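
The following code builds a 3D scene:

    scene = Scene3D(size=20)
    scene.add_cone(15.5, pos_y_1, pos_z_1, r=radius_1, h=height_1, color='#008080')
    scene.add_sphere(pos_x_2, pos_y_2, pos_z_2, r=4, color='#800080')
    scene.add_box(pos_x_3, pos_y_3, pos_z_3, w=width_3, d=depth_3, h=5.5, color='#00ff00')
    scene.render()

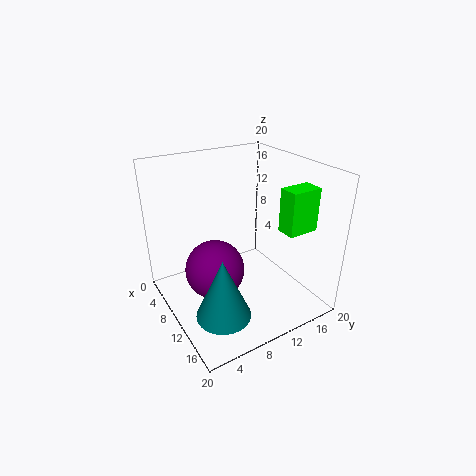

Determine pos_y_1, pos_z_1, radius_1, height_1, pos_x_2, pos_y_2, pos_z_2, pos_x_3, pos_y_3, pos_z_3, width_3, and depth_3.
pos_y_1 = 4.5
pos_z_1 = 3
radius_1 = 3.5
height_1 = 8
pos_x_2 = 10.5
pos_y_2 = 6
pos_z_2 = 6.5
pos_x_3 = 15.5
pos_y_3 = 12.5
pos_z_3 = 13
width_3 = 2.5
depth_3 = 4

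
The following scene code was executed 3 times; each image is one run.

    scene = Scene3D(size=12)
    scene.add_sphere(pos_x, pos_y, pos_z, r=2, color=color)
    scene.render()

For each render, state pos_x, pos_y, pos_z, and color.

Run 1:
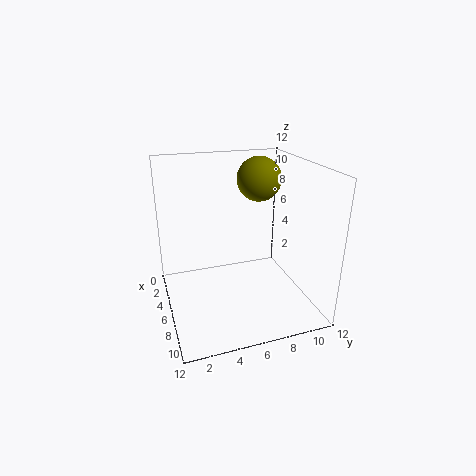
pos_x = 3, pos_y = 9, pos_z = 10, color = 'olive'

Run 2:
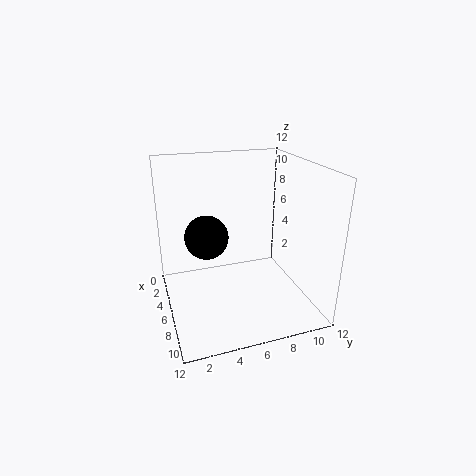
pos_x = 3, pos_y = 4, pos_z = 5, color = 'black'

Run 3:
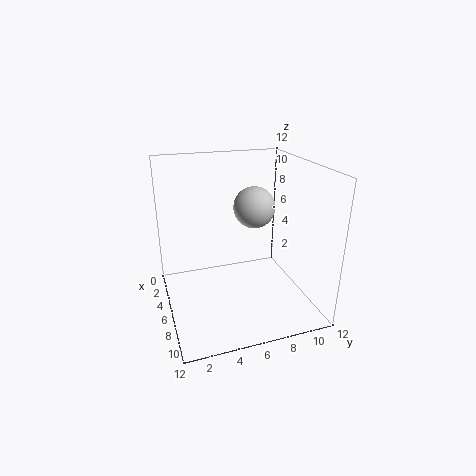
pos_x = 2, pos_y = 9, pos_z = 7, color = 'lightgray'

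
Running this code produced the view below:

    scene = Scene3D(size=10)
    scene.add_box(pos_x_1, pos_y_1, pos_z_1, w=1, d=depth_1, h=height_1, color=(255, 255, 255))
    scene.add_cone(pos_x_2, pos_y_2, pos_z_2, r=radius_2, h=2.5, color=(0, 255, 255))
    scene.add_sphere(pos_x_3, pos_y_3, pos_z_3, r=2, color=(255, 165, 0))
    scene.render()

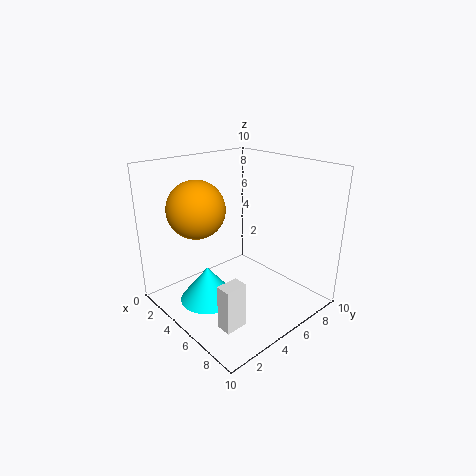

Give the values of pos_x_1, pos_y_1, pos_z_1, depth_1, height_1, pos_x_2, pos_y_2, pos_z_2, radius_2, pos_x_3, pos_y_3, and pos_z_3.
pos_x_1 = 7; pos_y_1 = 1.5; pos_z_1 = 0.5; depth_1 = 1.5; height_1 = 3; pos_x_2 = 4; pos_y_2 = 3; pos_z_2 = 0.5; radius_2 = 2; pos_x_3 = 3; pos_y_3 = 3; pos_z_3 = 7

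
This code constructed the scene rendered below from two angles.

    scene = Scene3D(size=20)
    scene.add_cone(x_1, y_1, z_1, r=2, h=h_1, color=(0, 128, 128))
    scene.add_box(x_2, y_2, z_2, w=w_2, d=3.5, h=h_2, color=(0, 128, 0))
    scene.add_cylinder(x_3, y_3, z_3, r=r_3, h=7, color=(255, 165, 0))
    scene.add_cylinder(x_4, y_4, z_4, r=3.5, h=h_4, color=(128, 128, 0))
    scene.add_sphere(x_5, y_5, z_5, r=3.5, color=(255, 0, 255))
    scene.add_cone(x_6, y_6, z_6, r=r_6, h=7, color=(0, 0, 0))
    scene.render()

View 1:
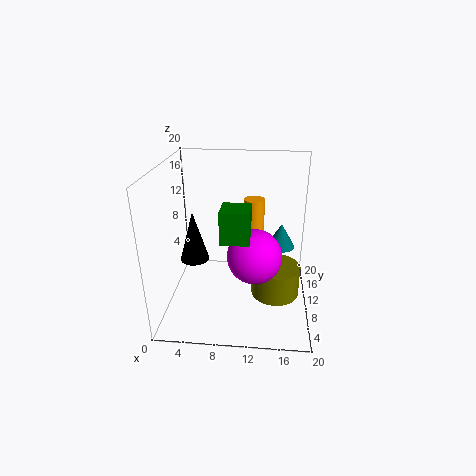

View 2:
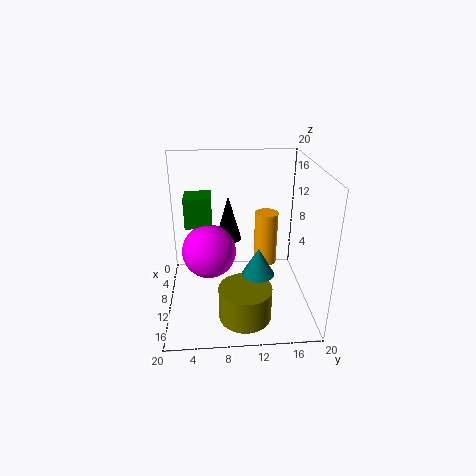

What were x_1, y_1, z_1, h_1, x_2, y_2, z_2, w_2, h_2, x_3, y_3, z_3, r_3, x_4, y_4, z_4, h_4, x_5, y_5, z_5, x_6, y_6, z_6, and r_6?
x_1 = 16; y_1 = 12; z_1 = 8; h_1 = 3.5; x_2 = 8.5; y_2 = 3; z_2 = 12.5; w_2 = 3.5; h_2 = 4; x_3 = 12; y_3 = 13.5; z_3 = 7.5; r_3 = 1.5; x_4 = 15.5; y_4 = 10.5; z_4 = 1; h_4 = 4.5; x_5 = 12.5; y_5 = 6; z_5 = 9.5; x_6 = 4; y_6 = 9; z_6 = 7; r_6 = 2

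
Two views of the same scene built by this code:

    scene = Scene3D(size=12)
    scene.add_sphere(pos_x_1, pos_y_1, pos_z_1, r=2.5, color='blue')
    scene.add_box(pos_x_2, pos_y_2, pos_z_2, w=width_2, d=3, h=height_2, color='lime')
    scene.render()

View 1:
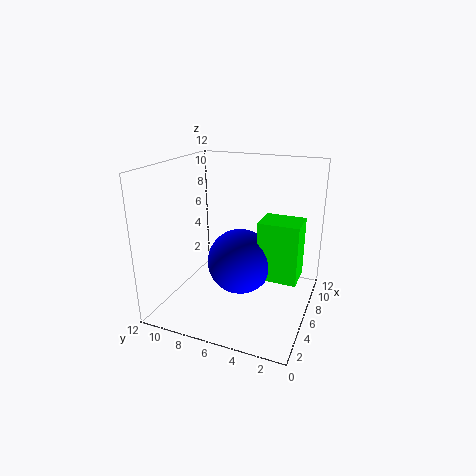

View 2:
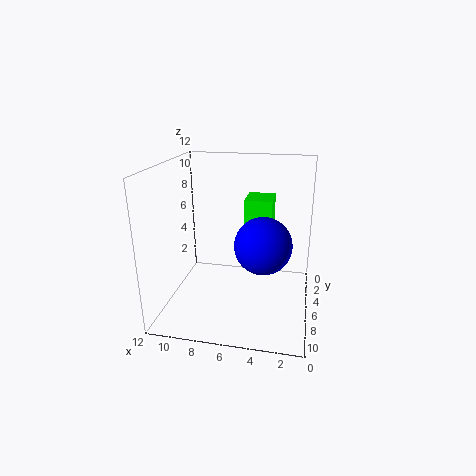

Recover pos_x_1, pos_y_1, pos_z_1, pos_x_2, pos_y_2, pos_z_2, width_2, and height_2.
pos_x_1 = 4, pos_y_1 = 5, pos_z_1 = 5, pos_x_2 = 3.5, pos_y_2 = 0.5, pos_z_2 = 4, width_2 = 2.5, height_2 = 4.5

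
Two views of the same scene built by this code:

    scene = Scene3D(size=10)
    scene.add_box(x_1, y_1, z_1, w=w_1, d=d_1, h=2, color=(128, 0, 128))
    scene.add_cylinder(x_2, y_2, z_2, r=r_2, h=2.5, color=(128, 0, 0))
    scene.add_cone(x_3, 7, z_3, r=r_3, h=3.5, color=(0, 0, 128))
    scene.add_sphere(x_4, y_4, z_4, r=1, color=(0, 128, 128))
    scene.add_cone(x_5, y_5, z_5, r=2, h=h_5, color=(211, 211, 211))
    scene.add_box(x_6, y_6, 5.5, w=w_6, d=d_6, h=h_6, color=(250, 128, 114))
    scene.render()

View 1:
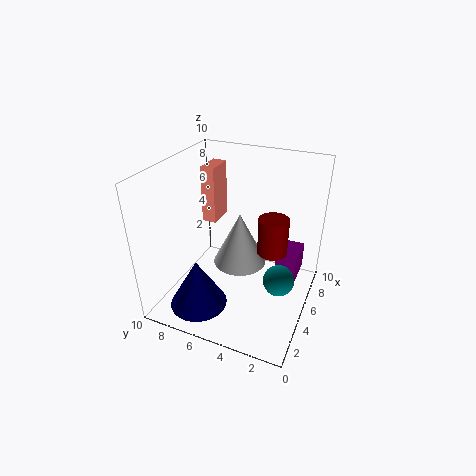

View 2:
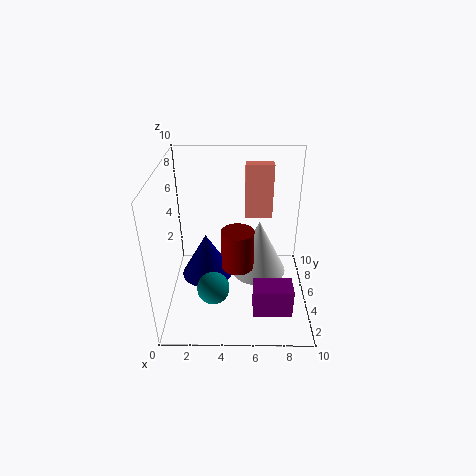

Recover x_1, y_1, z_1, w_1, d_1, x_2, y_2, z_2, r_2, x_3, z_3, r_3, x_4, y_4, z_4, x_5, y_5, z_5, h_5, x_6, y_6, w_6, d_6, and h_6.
x_1 = 6
y_1 = 1
z_1 = 1.5
w_1 = 2.5
d_1 = 1.5
x_2 = 5
y_2 = 2.5
z_2 = 4.5
r_2 = 1
x_3 = 2.5
z_3 = 0.5
r_3 = 2
x_4 = 3.5
y_4 = 1.5
z_4 = 3.5
x_5 = 6.5
y_5 = 5.5
z_5 = 2
h_5 = 4
x_6 = 5.5
y_6 = 7
w_6 = 2
d_6 = 1
h_6 = 4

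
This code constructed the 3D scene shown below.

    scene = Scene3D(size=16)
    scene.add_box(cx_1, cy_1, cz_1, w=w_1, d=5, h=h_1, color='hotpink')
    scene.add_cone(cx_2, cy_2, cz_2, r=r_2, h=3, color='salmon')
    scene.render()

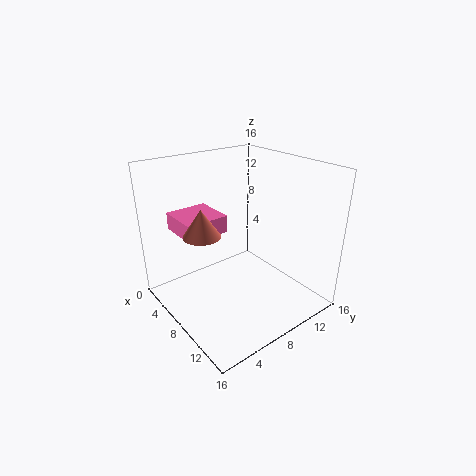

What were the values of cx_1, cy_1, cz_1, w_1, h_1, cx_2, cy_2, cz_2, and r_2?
cx_1 = 1
cy_1 = 3
cz_1 = 8
w_1 = 5
h_1 = 2
cx_2 = 7
cy_2 = 4
cz_2 = 9
r_2 = 2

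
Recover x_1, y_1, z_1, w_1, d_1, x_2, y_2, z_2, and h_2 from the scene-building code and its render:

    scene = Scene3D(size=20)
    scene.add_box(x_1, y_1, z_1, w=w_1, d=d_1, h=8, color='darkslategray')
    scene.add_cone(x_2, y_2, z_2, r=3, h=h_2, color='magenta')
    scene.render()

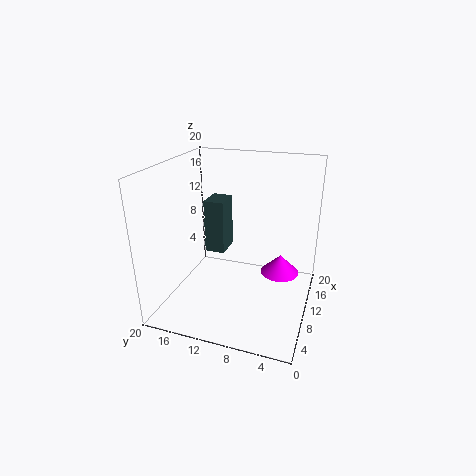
x_1 = 12
y_1 = 13
z_1 = 6
w_1 = 4
d_1 = 3
x_2 = 16
y_2 = 5
z_2 = 2
h_2 = 3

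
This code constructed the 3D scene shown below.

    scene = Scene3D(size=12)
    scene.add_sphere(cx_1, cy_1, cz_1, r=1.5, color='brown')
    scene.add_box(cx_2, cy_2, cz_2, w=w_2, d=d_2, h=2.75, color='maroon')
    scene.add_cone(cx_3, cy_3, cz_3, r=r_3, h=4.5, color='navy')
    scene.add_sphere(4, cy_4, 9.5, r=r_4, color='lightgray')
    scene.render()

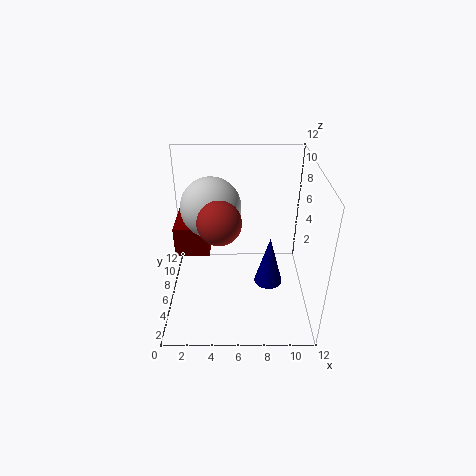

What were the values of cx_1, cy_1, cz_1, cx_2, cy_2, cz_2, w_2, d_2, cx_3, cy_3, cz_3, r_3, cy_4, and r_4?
cx_1 = 4.75, cy_1 = 2, cz_1 = 9.75, cx_2 = 0.5, cy_2 = 6.5, cz_2 = 3.75, w_2 = 3, d_2 = 4, cx_3 = 8.75, cy_3 = 6.25, cz_3 = 1.25, r_3 = 1.25, cy_4 = 4.75, r_4 = 2.25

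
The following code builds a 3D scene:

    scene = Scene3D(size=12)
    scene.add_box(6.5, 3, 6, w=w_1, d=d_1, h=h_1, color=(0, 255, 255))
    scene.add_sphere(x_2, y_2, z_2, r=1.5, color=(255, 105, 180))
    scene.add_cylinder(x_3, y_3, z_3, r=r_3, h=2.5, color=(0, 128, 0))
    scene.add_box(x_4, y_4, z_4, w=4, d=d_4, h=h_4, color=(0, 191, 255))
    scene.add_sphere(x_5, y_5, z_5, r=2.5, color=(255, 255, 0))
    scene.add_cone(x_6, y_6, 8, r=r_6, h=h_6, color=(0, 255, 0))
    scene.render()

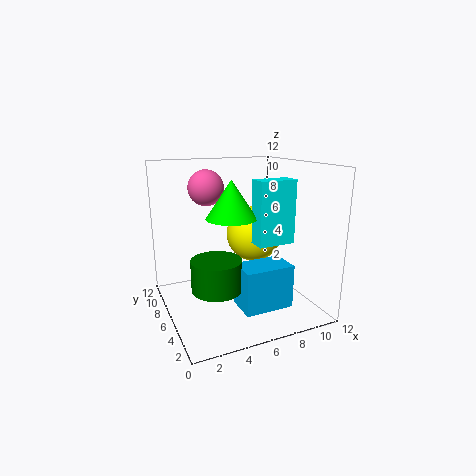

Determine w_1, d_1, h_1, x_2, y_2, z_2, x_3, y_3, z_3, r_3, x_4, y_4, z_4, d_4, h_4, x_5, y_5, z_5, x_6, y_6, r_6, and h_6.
w_1 = 3, d_1 = 1.5, h_1 = 5, x_2 = 4, y_2 = 8, z_2 = 10, x_3 = 3.5, y_3 = 4.5, z_3 = 2.5, r_3 = 2, x_4 = 5, y_4 = 2, z_4 = 1, d_4 = 2.5, h_4 = 3.5, x_5 = 8.5, y_5 = 8, z_5 = 5.5, x_6 = 5, y_6 = 5, r_6 = 2, h_6 = 3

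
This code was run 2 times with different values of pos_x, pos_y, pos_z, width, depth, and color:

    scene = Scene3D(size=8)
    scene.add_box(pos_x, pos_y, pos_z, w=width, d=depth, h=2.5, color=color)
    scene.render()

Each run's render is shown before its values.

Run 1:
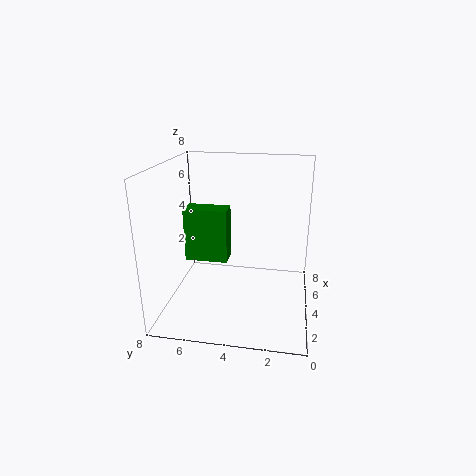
pos_x = 1; pos_y = 4; pos_z = 4; width = 1; depth = 2; color = 'green'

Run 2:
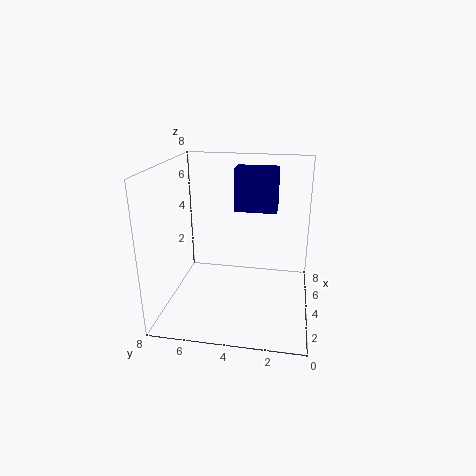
pos_x = 5.5; pos_y = 2; pos_z = 5; width = 1.5; depth = 2.5; color = 'navy'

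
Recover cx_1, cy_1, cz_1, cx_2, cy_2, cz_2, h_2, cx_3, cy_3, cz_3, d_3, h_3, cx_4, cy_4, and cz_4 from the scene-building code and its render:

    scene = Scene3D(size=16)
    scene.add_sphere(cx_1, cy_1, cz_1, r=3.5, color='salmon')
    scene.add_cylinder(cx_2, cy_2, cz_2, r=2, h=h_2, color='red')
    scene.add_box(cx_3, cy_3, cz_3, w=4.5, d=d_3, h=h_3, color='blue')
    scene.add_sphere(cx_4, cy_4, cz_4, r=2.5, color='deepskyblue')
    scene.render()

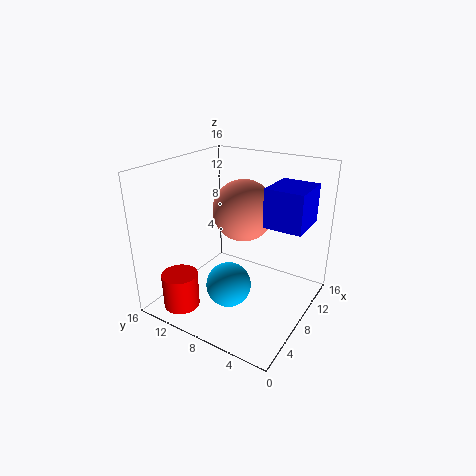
cx_1 = 10; cy_1 = 8.5; cz_1 = 10.5; cx_2 = 3; cy_2 = 12.5; cz_2 = 0.5; h_2 = 4; cx_3 = 7; cy_3 = 0.5; cz_3 = 10.5; d_3 = 4; h_3 = 4; cx_4 = 6; cy_4 = 8; cz_4 = 3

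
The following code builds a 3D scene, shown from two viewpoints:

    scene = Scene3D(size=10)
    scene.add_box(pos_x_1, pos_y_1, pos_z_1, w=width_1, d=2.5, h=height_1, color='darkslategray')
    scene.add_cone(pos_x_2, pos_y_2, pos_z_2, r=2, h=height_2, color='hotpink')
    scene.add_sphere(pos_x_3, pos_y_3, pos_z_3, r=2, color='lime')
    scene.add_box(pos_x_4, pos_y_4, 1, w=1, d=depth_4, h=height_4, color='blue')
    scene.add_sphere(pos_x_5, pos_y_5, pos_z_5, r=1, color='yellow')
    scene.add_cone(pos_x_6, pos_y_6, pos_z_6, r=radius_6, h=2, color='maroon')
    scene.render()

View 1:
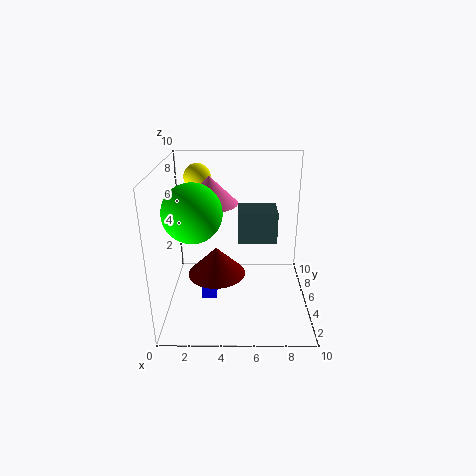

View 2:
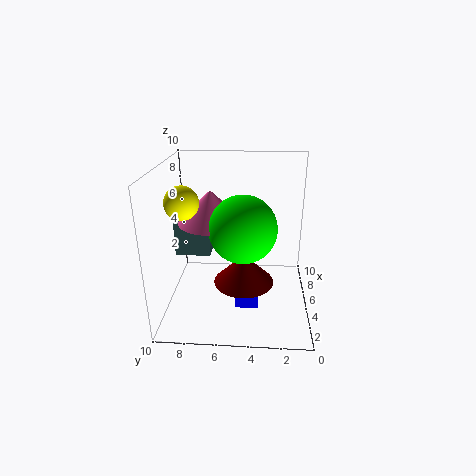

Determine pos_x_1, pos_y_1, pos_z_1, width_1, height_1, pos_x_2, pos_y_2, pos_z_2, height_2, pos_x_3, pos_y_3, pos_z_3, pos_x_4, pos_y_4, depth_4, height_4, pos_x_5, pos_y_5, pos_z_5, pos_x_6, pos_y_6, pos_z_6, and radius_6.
pos_x_1 = 5
pos_y_1 = 7
pos_z_1 = 3.5
width_1 = 3
height_1 = 2.5
pos_x_2 = 3
pos_y_2 = 6.5
pos_z_2 = 7
height_2 = 2
pos_x_3 = 2
pos_y_3 = 4.5
pos_z_3 = 7
pos_x_4 = 2.5
pos_y_4 = 3.5
depth_4 = 1.5
height_4 = 1
pos_x_5 = 2
pos_y_5 = 8
pos_z_5 = 8.5
pos_x_6 = 3.5
pos_y_6 = 4.5
pos_z_6 = 2.5
radius_6 = 2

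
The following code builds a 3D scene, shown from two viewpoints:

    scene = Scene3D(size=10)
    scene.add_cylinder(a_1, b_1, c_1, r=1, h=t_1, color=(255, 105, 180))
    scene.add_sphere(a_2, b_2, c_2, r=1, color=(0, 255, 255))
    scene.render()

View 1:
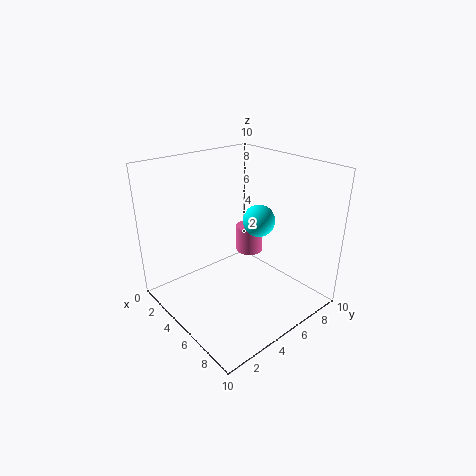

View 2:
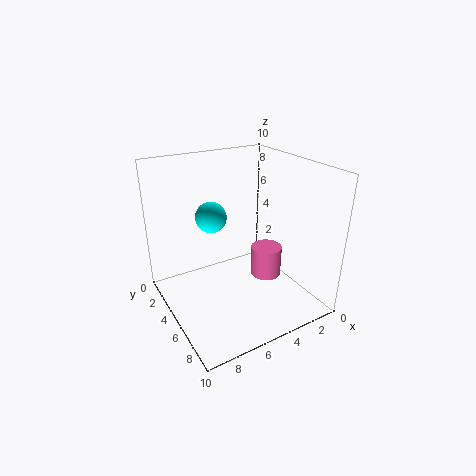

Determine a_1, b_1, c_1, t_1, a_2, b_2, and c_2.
a_1 = 4; b_1 = 7; c_1 = 3; t_1 = 2; a_2 = 7; b_2 = 5; c_2 = 7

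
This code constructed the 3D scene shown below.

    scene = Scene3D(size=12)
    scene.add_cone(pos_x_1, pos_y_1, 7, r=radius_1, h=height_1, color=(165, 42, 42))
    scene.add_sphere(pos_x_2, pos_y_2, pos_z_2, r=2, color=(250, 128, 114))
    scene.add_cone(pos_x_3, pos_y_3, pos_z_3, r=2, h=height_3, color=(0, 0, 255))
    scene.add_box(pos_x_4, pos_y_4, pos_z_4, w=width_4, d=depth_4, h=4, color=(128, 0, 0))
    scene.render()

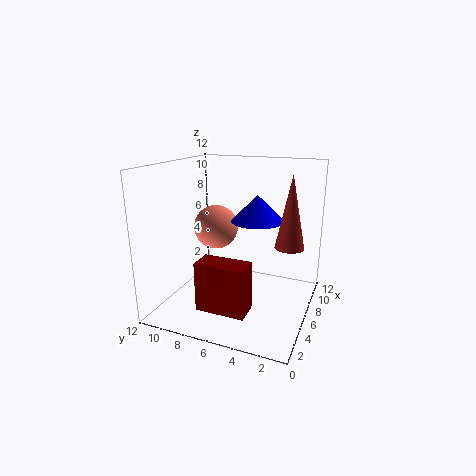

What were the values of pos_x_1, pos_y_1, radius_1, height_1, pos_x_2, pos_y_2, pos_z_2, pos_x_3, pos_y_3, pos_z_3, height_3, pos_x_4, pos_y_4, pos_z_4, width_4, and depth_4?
pos_x_1 = 3, pos_y_1 = 1, radius_1 = 1, height_1 = 5, pos_x_2 = 8, pos_y_2 = 9, pos_z_2 = 6, pos_x_3 = 5, pos_y_3 = 4, pos_z_3 = 8, height_3 = 2, pos_x_4 = 2, pos_y_4 = 4, pos_z_4 = 1, width_4 = 2, depth_4 = 4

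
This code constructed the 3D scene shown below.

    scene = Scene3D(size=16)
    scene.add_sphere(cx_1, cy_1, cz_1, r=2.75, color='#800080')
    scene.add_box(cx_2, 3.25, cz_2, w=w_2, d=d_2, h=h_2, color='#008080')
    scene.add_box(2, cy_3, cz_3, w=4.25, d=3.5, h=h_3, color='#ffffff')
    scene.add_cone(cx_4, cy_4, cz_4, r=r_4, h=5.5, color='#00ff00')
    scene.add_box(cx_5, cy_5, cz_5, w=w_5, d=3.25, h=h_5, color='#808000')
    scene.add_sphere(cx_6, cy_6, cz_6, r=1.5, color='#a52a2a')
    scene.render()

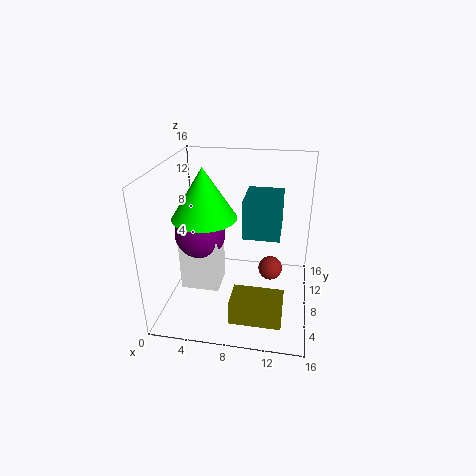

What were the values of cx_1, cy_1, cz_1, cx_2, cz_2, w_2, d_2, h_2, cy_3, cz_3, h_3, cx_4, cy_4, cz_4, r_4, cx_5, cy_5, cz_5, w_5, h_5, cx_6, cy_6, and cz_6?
cx_1 = 4, cy_1 = 7, cz_1 = 8.75, cx_2 = 9.25, cz_2 = 10.5, w_2 = 3.5, d_2 = 4.25, h_2 = 3.75, cy_3 = 5.25, cz_3 = 2.5, h_3 = 6, cx_4 = 4.5, cy_4 = 7.25, cz_4 = 10.5, r_4 = 3.5, cx_5 = 8.25, cy_5 = 1.25, cz_5 = 1.75, w_5 = 5.25, h_5 = 2.5, cx_6 = 11.5, cy_6 = 11.75, cz_6 = 2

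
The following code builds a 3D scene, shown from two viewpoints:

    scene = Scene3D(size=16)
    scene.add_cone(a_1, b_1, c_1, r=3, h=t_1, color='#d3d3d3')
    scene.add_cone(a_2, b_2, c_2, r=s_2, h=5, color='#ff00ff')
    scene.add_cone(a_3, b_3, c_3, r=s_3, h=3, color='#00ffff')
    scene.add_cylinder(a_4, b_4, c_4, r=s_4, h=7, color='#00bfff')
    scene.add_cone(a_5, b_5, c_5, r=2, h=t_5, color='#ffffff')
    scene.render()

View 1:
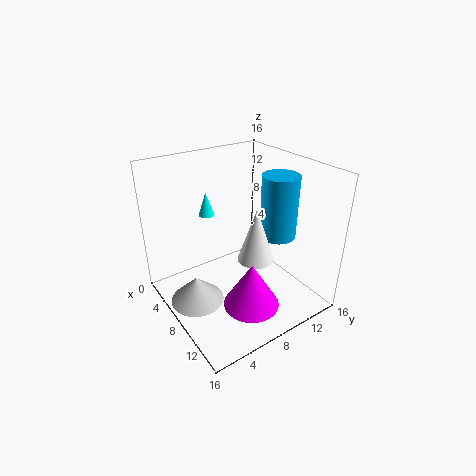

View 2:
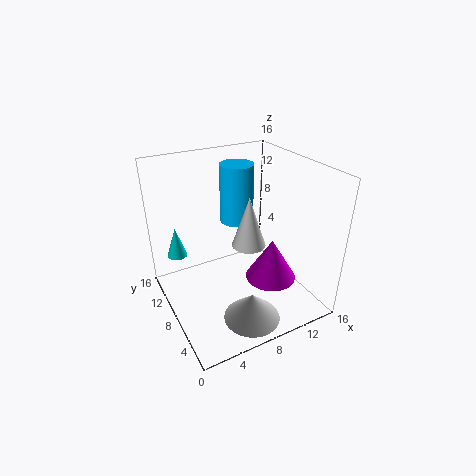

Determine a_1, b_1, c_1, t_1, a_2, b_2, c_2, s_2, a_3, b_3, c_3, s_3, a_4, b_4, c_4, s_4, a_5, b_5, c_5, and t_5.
a_1 = 7, b_1 = 3, c_1 = 1, t_1 = 3, a_2 = 12, b_2 = 7, c_2 = 2, s_2 = 3, a_3 = 1, b_3 = 8, c_3 = 8, s_3 = 1, a_4 = 10, b_4 = 12, c_4 = 8, s_4 = 2, a_5 = 10, b_5 = 9, c_5 = 6, t_5 = 6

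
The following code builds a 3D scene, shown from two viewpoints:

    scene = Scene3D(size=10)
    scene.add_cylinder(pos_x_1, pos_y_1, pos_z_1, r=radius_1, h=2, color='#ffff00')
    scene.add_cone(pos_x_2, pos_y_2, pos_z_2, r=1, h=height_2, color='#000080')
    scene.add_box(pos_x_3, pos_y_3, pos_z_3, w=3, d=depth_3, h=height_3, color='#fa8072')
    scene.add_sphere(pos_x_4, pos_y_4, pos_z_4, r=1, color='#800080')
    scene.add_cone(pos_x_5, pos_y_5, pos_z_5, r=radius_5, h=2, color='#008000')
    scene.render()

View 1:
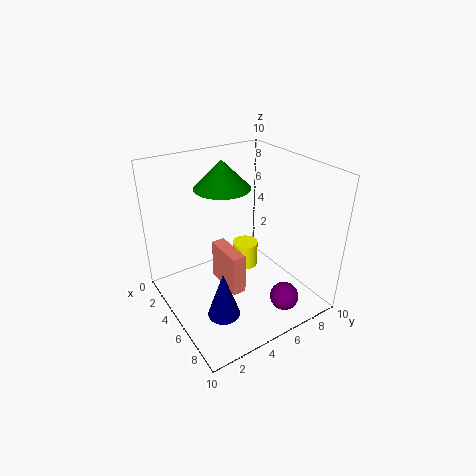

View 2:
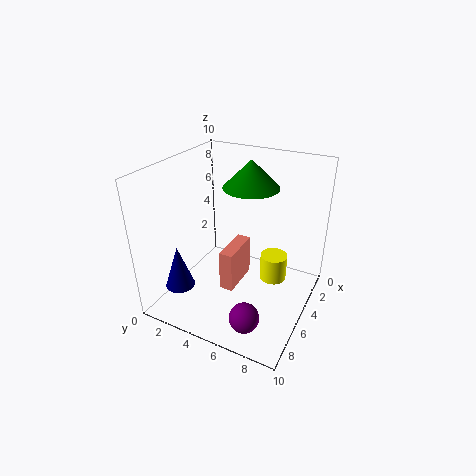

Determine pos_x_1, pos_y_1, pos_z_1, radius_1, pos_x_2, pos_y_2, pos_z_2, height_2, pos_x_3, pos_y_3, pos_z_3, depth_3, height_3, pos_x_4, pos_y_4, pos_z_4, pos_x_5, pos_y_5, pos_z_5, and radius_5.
pos_x_1 = 3, pos_y_1 = 7, pos_z_1 = 1, radius_1 = 1, pos_x_2 = 8, pos_y_2 = 2, pos_z_2 = 2, height_2 = 3, pos_x_3 = 3, pos_y_3 = 4, pos_z_3 = 1, depth_3 = 1, height_3 = 3, pos_x_4 = 8, pos_y_4 = 7, pos_z_4 = 1, pos_x_5 = 3, pos_y_5 = 5, pos_z_5 = 8, radius_5 = 2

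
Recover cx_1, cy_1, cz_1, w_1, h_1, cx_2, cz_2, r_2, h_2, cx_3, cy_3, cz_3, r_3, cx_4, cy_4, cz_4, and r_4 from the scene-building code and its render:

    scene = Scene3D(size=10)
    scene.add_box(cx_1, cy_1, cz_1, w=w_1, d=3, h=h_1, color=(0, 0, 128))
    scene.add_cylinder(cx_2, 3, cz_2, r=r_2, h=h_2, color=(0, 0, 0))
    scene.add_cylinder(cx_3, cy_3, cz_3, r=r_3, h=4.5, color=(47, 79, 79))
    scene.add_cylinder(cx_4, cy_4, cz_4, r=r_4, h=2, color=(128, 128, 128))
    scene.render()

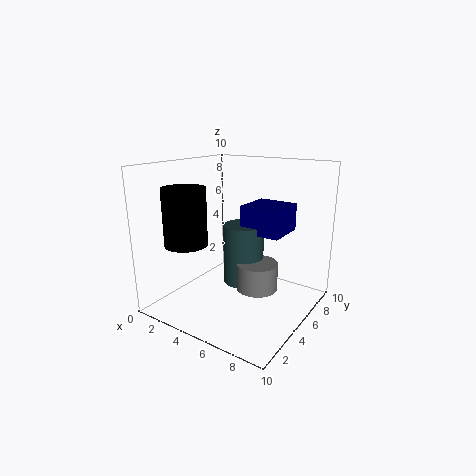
cx_1 = 4.5
cy_1 = 6
cz_1 = 5
w_1 = 3
h_1 = 2
cx_2 = 2
cz_2 = 4.5
r_2 = 1.5
h_2 = 4
cx_3 = 4.5
cy_3 = 6.5
cz_3 = 1
r_3 = 1.5
cx_4 = 6
cy_4 = 6
cz_4 = 1
r_4 = 1.5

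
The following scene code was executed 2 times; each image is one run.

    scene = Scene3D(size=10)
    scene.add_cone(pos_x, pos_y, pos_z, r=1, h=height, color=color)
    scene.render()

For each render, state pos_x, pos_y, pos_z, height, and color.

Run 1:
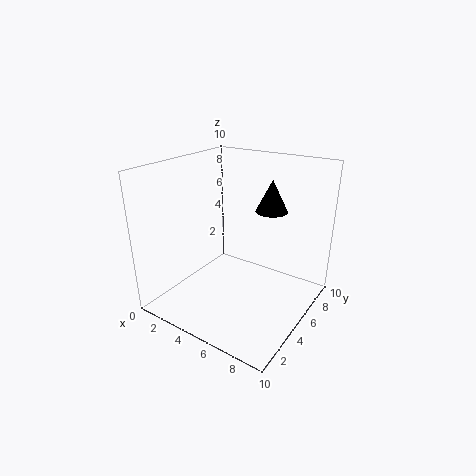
pos_x = 7.5
pos_y = 5
pos_z = 7.5
height = 2
color = 'black'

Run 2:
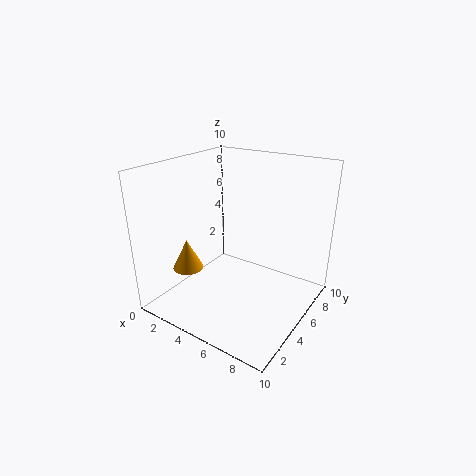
pos_x = 3
pos_y = 2
pos_z = 3.5
height = 2
color = 'orange'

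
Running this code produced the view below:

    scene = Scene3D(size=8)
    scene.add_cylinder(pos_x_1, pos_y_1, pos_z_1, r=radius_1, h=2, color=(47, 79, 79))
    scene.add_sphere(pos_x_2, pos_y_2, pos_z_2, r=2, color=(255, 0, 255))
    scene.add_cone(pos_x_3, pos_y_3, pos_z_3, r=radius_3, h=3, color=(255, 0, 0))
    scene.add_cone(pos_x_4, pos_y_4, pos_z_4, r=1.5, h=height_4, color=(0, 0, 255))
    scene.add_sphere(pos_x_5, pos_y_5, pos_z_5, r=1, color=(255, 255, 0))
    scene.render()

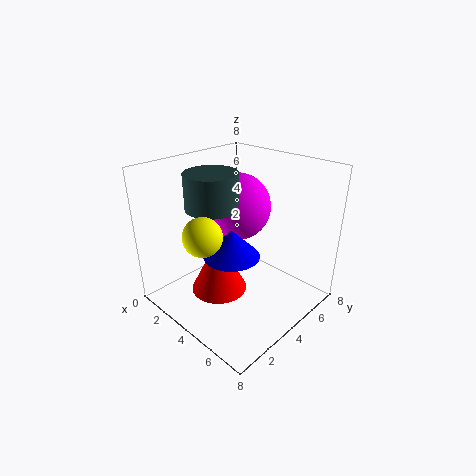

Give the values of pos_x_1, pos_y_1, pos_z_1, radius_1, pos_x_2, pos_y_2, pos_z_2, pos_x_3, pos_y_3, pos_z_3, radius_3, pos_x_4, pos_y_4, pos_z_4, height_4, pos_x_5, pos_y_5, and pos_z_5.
pos_x_1 = 2.5
pos_y_1 = 3.5
pos_z_1 = 5.5
radius_1 = 1.5
pos_x_2 = 2.5
pos_y_2 = 5.5
pos_z_2 = 5
pos_x_3 = 4
pos_y_3 = 2.5
pos_z_3 = 1.5
radius_3 = 1.5
pos_x_4 = 4.5
pos_y_4 = 3
pos_z_4 = 3.5
height_4 = 1.5
pos_x_5 = 4
pos_y_5 = 1.5
pos_z_5 = 5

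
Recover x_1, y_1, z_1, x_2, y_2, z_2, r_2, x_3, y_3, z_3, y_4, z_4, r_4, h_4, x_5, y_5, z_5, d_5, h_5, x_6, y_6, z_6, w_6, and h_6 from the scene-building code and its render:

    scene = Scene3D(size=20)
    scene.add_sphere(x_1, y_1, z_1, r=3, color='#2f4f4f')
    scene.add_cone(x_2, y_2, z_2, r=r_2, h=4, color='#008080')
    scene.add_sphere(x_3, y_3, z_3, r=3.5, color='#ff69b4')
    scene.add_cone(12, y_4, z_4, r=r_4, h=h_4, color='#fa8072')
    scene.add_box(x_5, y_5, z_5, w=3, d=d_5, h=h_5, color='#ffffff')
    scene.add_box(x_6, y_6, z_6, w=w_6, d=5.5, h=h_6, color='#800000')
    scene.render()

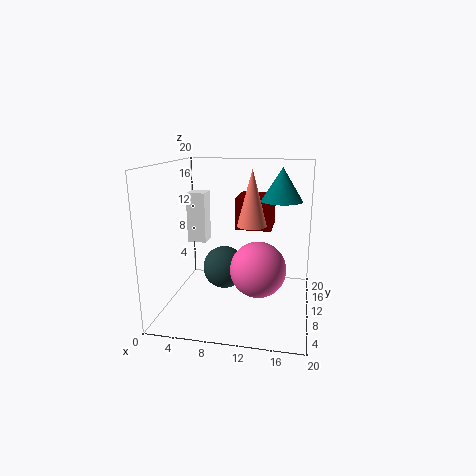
x_1 = 8
y_1 = 10
z_1 = 5.5
x_2 = 16
y_2 = 7
z_2 = 16
r_2 = 2.5
x_3 = 13.5
y_3 = 5.5
z_3 = 7.5
y_4 = 9.5
z_4 = 12
r_4 = 2
h_4 = 7.5
x_5 = 0.5
y_5 = 15.5
z_5 = 7
d_5 = 3
h_5 = 8
x_6 = 9.5
y_6 = 10.5
z_6 = 11
w_6 = 5
h_6 = 4.5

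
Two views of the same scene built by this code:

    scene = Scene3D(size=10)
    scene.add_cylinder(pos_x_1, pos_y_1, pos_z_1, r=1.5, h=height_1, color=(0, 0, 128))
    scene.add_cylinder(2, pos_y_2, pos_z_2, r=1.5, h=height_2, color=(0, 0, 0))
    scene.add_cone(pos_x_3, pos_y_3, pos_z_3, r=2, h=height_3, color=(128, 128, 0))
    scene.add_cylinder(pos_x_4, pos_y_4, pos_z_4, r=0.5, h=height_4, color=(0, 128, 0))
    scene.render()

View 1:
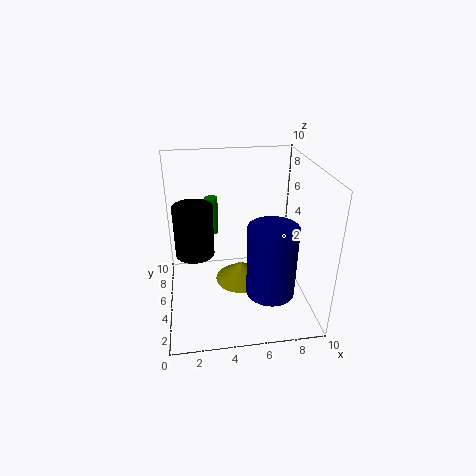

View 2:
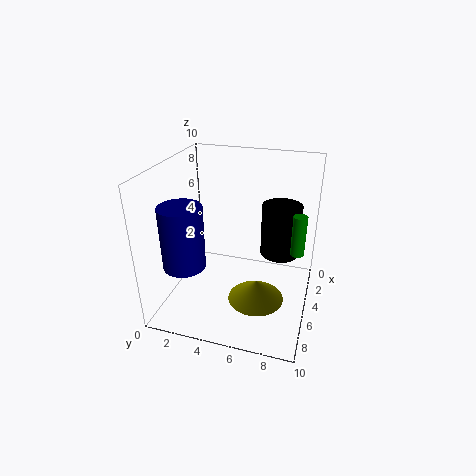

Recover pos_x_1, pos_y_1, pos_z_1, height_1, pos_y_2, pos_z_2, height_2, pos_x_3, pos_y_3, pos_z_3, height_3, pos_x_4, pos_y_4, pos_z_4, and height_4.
pos_x_1 = 6.5; pos_y_1 = 1.5; pos_z_1 = 3; height_1 = 4.5; pos_y_2 = 7.5; pos_z_2 = 2.5; height_2 = 4; pos_x_3 = 5.5; pos_y_3 = 6.5; pos_z_3 = 0.5; height_3 = 1.5; pos_x_4 = 3.5; pos_y_4 = 9; pos_z_4 = 3.5; height_4 = 3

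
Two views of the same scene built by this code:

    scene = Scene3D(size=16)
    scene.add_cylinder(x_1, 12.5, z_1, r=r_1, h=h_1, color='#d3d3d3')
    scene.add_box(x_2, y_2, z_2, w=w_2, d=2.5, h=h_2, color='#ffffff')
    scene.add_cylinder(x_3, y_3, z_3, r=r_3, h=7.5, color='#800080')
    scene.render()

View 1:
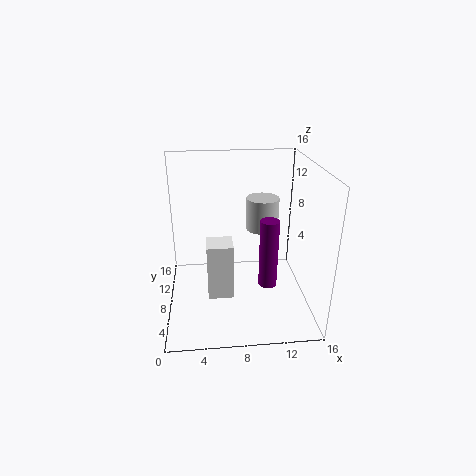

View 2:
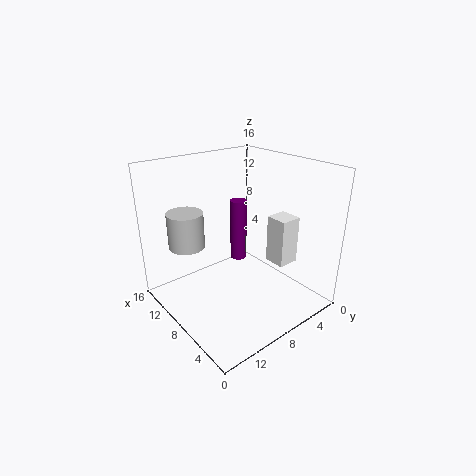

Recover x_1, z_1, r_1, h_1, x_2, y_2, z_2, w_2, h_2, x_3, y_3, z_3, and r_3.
x_1 = 11.5, z_1 = 7, r_1 = 2, h_1 = 4, x_2 = 4.5, y_2 = 2, z_2 = 4.5, w_2 = 2.5, h_2 = 5.5, x_3 = 11, y_3 = 5.5, z_3 = 3.5, r_3 = 1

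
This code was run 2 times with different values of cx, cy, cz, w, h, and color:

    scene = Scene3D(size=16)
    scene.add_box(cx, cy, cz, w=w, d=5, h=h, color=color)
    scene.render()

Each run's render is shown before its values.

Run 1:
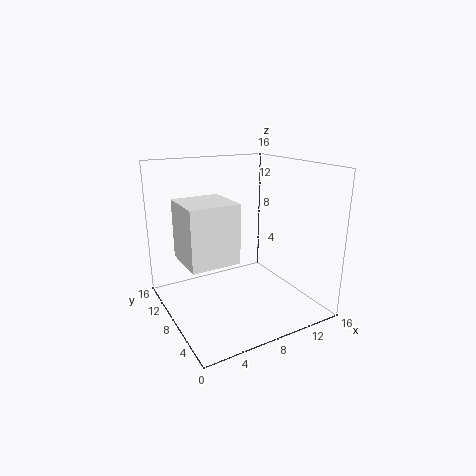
cx = 1; cy = 4; cz = 7; w = 5; h = 6; color = 'white'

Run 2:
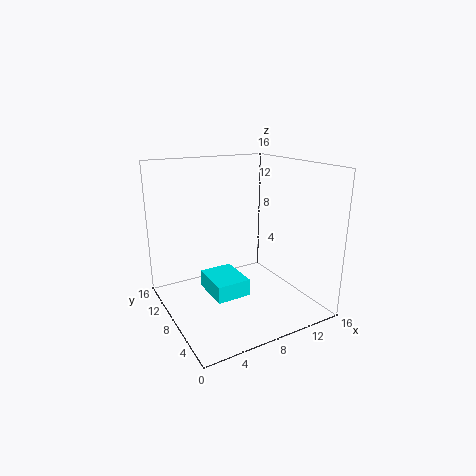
cx = 5; cy = 7; cz = 1; w = 4; h = 2; color = 'cyan'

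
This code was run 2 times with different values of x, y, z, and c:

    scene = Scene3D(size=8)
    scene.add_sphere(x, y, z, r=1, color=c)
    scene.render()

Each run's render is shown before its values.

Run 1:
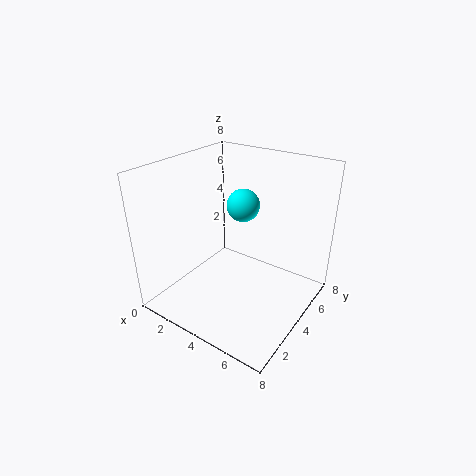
x = 3
y = 6
z = 5
c = 'cyan'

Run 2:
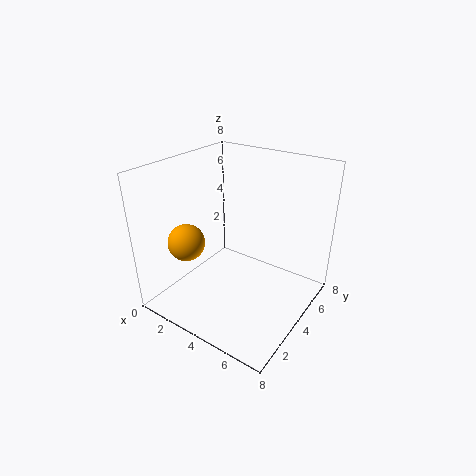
x = 2
y = 2
z = 4
c = 'orange'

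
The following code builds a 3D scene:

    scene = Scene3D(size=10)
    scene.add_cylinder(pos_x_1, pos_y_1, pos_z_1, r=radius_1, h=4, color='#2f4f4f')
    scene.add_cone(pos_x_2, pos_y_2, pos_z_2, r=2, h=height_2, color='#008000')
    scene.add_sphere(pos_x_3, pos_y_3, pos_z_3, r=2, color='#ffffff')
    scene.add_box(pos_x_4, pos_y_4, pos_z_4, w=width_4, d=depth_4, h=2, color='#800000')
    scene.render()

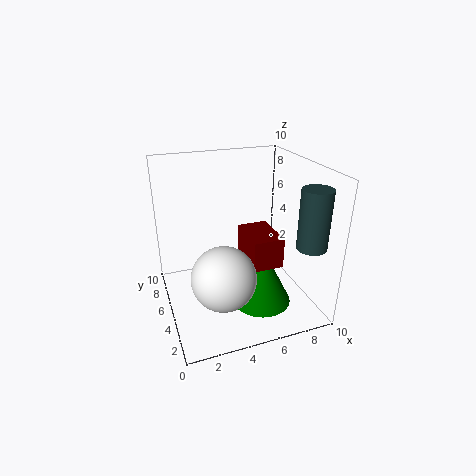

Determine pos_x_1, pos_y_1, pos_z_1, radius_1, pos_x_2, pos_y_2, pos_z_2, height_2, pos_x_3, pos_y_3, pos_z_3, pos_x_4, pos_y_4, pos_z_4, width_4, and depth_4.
pos_x_1 = 9
pos_y_1 = 2
pos_z_1 = 5
radius_1 = 1
pos_x_2 = 6
pos_y_2 = 3
pos_z_2 = 1
height_2 = 4
pos_x_3 = 3
pos_y_3 = 2
pos_z_3 = 4
pos_x_4 = 5
pos_y_4 = 2
pos_z_4 = 4
width_4 = 2
depth_4 = 3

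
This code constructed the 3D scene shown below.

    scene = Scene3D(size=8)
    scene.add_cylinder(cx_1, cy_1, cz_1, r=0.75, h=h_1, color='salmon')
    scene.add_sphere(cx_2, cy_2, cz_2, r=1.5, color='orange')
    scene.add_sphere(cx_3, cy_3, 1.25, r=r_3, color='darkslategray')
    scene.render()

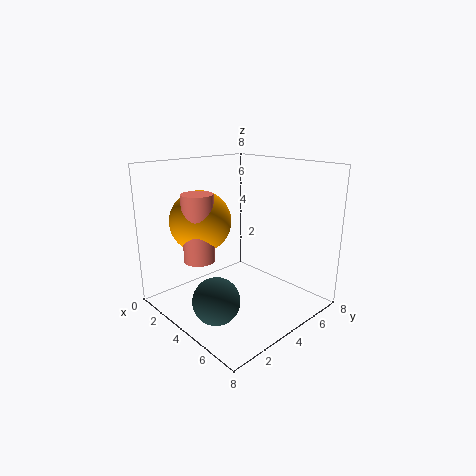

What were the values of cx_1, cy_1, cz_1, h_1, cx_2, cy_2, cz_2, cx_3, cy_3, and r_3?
cx_1 = 4.5, cy_1 = 1, cz_1 = 3.75, h_1 = 3.25, cx_2 = 4, cy_2 = 1.5, cz_2 = 5.5, cx_3 = 4.75, cy_3 = 1.75, r_3 = 1.25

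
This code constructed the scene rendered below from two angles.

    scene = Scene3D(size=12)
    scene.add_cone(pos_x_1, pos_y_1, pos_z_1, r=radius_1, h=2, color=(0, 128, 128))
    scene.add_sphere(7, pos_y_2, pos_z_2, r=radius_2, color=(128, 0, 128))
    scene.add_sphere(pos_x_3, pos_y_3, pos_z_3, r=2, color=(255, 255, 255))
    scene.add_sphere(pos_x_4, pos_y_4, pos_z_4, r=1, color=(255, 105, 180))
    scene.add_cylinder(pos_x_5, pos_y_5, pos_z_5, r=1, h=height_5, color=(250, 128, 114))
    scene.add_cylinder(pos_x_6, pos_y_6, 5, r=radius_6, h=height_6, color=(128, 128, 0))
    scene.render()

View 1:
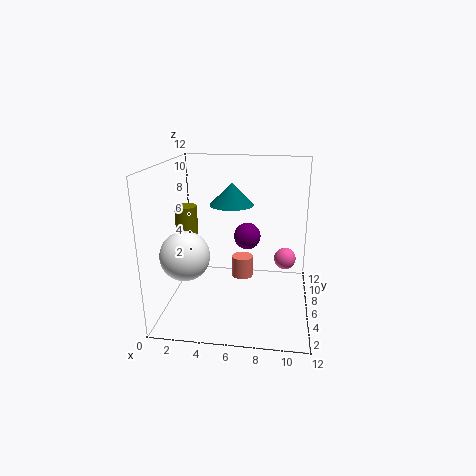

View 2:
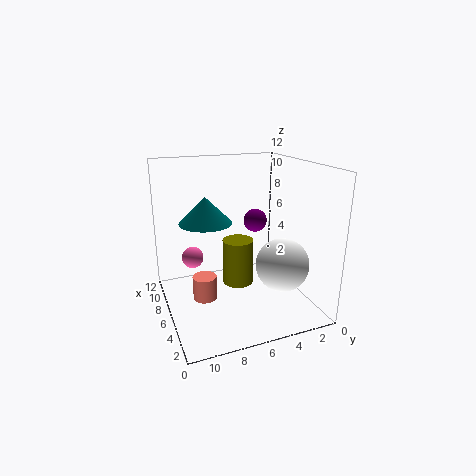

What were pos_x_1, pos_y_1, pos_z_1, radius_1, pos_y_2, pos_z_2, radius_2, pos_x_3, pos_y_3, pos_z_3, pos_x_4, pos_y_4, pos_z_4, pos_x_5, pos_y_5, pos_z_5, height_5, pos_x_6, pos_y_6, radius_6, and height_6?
pos_x_1 = 5, pos_y_1 = 9, pos_z_1 = 8, radius_1 = 2, pos_y_2 = 4, pos_z_2 = 7, radius_2 = 1, pos_x_3 = 2, pos_y_3 = 4, pos_z_3 = 5, pos_x_4 = 10, pos_y_4 = 9, pos_z_4 = 3, pos_x_5 = 6, pos_y_5 = 9, pos_z_5 = 1, height_5 = 2, pos_x_6 = 1, pos_y_6 = 8, radius_6 = 1, height_6 = 3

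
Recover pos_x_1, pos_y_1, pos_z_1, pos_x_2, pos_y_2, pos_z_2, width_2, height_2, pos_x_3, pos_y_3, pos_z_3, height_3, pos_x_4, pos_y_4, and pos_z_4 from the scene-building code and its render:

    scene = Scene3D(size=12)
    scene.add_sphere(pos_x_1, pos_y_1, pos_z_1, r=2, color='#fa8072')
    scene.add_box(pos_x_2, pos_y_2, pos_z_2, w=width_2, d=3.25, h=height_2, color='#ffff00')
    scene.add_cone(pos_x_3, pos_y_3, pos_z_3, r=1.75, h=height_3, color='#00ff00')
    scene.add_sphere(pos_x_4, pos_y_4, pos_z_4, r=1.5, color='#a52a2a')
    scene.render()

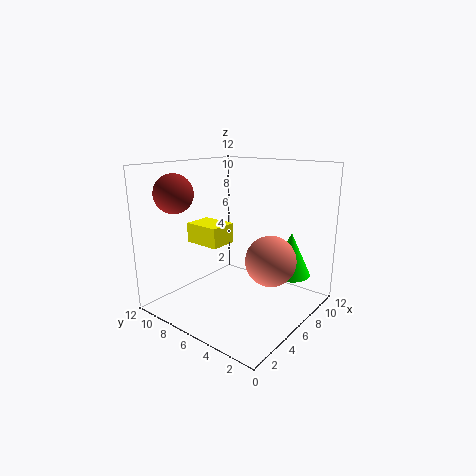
pos_x_1 = 6; pos_y_1 = 2.75; pos_z_1 = 4.75; pos_x_2 = 4.75; pos_y_2 = 7.5; pos_z_2 = 5; width_2 = 2.5; height_2 = 1.75; pos_x_3 = 9.25; pos_y_3 = 2.75; pos_z_3 = 2.5; height_3 = 3.75; pos_x_4 = 1.75; pos_y_4 = 8.75; pos_z_4 = 10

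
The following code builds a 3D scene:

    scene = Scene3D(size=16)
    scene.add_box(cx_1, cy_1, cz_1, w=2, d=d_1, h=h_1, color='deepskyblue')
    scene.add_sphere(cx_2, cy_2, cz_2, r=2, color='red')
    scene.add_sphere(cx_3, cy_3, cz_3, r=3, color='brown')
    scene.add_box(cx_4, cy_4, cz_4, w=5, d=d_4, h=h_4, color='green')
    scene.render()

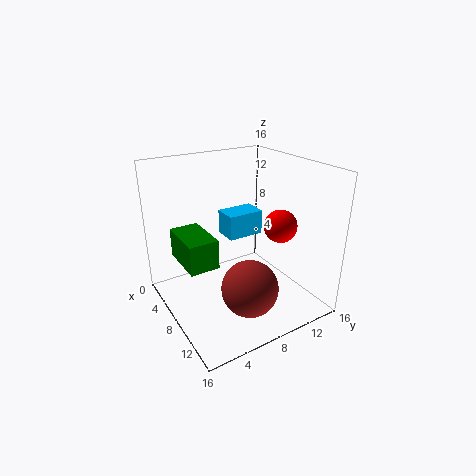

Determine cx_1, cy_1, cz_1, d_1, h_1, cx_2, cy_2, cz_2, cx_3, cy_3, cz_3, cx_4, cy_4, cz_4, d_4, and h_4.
cx_1 = 13
cy_1 = 3
cz_1 = 12
d_1 = 3
h_1 = 2
cx_2 = 8
cy_2 = 14
cz_2 = 8
cx_3 = 12
cy_3 = 7
cz_3 = 4
cx_4 = 6
cy_4 = 1
cz_4 = 7
d_4 = 3
h_4 = 3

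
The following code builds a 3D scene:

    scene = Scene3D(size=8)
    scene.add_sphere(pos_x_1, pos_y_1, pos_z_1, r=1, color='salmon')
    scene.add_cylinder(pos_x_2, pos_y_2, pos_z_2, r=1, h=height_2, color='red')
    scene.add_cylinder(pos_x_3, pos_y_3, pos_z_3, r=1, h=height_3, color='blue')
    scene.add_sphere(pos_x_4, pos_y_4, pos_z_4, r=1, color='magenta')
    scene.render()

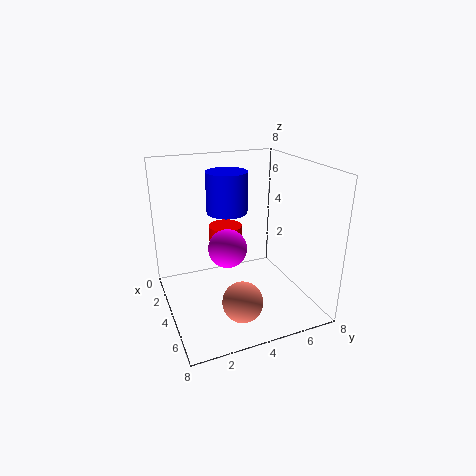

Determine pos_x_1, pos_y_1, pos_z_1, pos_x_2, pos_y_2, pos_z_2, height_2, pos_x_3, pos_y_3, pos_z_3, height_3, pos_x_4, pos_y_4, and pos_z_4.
pos_x_1 = 7, pos_y_1 = 3, pos_z_1 = 2, pos_x_2 = 2, pos_y_2 = 4, pos_z_2 = 3, height_2 = 1, pos_x_3 = 5, pos_y_3 = 3, pos_z_3 = 6, height_3 = 2, pos_x_4 = 5, pos_y_4 = 3, pos_z_4 = 4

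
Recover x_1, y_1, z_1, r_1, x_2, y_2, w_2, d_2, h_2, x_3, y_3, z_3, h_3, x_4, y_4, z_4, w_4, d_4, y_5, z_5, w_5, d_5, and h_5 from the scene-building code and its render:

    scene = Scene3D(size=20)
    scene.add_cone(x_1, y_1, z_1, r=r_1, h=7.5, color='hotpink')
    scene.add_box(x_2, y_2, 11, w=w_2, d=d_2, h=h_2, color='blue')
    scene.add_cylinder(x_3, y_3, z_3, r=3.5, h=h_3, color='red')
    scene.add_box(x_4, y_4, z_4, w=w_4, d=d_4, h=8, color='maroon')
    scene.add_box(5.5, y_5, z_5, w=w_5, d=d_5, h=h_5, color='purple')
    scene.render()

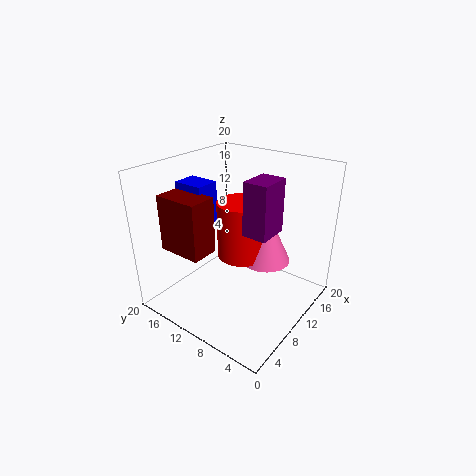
x_1 = 12.5; y_1 = 7; z_1 = 6.5; r_1 = 3.5; x_2 = 7.5; y_2 = 14.5; w_2 = 3.5; d_2 = 4.5; h_2 = 6; x_3 = 11; y_3 = 10; z_3 = 7; h_3 = 8; x_4 = 4; y_4 = 12.5; z_4 = 8; w_4 = 4; d_4 = 6.5; y_5 = 3; z_5 = 13.5; w_5 = 4; d_5 = 3; h_5 = 6.5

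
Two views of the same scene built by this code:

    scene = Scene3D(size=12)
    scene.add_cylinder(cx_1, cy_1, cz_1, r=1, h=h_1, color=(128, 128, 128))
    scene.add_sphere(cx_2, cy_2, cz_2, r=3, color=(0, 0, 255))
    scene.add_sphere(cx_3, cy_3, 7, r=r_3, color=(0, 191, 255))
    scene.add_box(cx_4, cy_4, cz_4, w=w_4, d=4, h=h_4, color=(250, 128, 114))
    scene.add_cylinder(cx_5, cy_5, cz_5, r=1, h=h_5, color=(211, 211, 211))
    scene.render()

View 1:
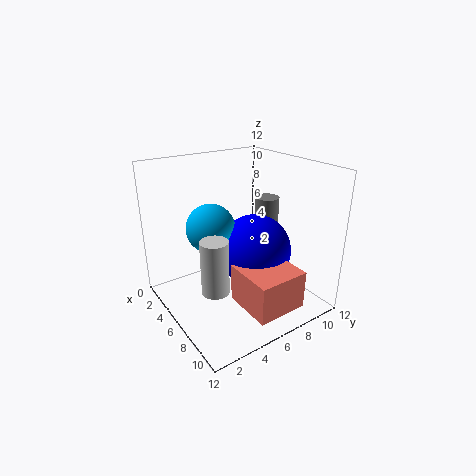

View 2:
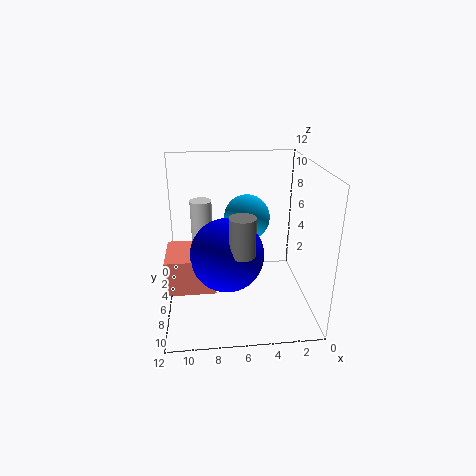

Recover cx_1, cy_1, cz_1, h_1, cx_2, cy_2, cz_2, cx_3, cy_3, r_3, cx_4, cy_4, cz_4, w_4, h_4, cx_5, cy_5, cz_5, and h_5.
cx_1 = 6, cy_1 = 9, cz_1 = 6, h_1 = 3, cx_2 = 7, cy_2 = 7, cz_2 = 5, cx_3 = 5, cy_3 = 4, r_3 = 2, cx_4 = 8, cy_4 = 4, cz_4 = 2, w_4 = 4, h_4 = 3, cx_5 = 9, cy_5 = 2, cz_5 = 4, h_5 = 4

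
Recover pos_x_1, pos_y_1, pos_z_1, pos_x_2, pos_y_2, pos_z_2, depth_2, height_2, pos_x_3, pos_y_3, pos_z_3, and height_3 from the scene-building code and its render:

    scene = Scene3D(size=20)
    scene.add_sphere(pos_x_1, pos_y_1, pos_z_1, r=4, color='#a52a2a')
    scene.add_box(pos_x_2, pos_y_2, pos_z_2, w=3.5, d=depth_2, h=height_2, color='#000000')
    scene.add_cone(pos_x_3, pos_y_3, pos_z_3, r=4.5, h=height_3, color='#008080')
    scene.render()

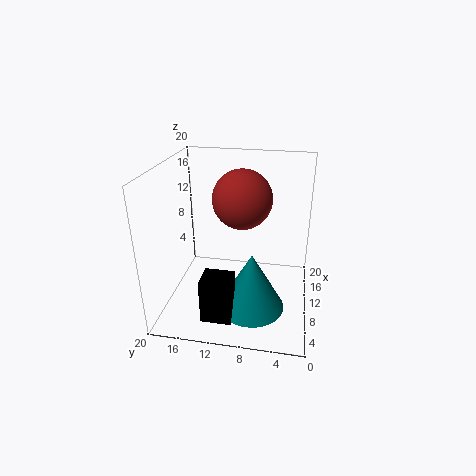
pos_x_1 = 10.5; pos_y_1 = 9.5; pos_z_1 = 15.5; pos_x_2 = 2; pos_y_2 = 9.5; pos_z_2 = 1.5; depth_2 = 4; height_2 = 6; pos_x_3 = 6.5; pos_y_3 = 7.5; pos_z_3 = 1.5; height_3 = 8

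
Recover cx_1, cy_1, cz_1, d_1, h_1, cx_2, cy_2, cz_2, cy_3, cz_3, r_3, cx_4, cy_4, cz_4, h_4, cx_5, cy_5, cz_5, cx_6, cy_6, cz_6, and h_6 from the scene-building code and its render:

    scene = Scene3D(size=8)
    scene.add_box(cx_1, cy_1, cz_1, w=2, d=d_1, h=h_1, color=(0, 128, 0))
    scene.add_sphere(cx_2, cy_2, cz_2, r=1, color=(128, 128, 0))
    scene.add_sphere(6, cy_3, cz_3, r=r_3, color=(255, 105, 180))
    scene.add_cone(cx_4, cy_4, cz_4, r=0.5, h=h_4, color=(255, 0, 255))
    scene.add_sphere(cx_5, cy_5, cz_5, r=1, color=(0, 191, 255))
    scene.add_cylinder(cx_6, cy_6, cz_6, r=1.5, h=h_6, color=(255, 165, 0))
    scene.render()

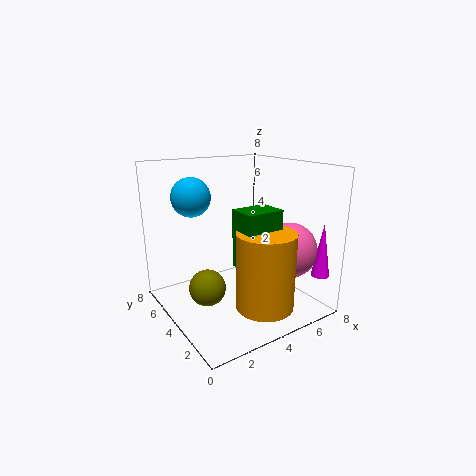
cx_1 = 3
cy_1 = 1.5
cz_1 = 3
d_1 = 1.5
h_1 = 3
cx_2 = 2
cy_2 = 4
cz_2 = 1.5
cy_3 = 2
cz_3 = 3.5
r_3 = 1.5
cx_4 = 7.5
cy_4 = 1
cz_4 = 2
h_4 = 3
cx_5 = 1.5
cy_5 = 4.5
cz_5 = 6.5
cx_6 = 4
cy_6 = 1.5
cz_6 = 1
h_6 = 4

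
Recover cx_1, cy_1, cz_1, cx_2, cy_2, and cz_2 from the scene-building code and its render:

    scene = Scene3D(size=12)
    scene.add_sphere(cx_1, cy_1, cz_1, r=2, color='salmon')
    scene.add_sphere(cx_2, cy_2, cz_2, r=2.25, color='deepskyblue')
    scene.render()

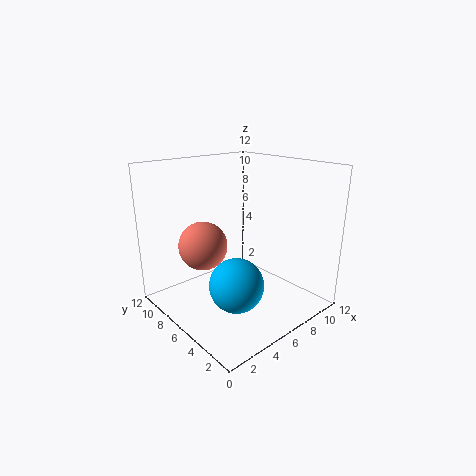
cx_1 = 3.5
cy_1 = 7.5
cz_1 = 5.5
cx_2 = 4.75
cy_2 = 4.75
cz_2 = 2.5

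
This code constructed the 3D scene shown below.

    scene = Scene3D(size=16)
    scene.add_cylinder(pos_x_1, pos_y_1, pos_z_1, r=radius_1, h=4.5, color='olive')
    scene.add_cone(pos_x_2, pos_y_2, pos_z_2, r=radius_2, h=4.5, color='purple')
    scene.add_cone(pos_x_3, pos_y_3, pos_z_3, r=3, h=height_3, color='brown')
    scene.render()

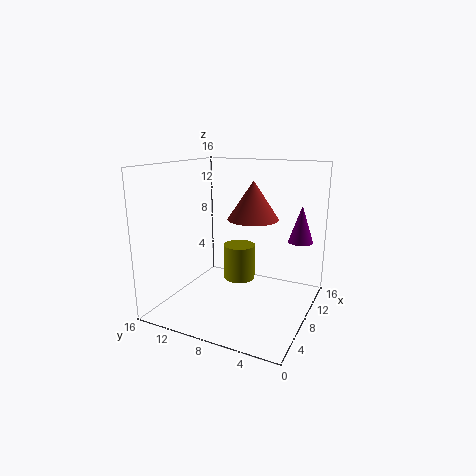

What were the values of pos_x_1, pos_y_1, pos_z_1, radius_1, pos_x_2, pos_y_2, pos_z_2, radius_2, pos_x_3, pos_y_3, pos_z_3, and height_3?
pos_x_1 = 12.5; pos_y_1 = 10; pos_z_1 = 1; radius_1 = 2; pos_x_2 = 14; pos_y_2 = 2.5; pos_z_2 = 6.5; radius_2 = 1.5; pos_x_3 = 11; pos_y_3 = 7.5; pos_z_3 = 9.5; height_3 = 4.5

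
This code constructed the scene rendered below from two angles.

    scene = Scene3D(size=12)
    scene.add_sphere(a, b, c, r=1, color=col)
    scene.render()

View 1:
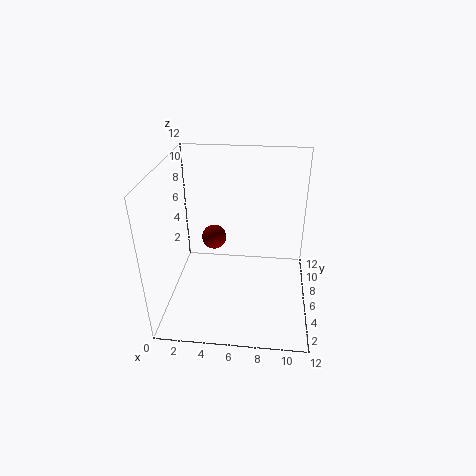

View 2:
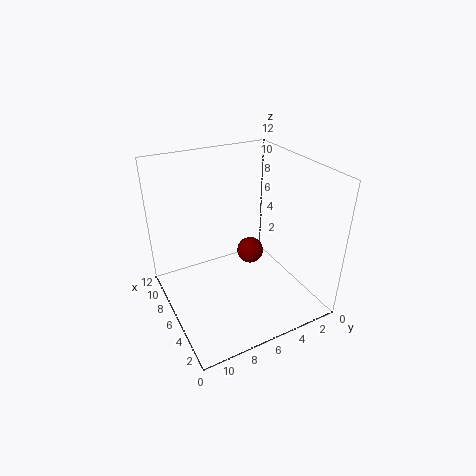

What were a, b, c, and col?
a = 4, b = 6, c = 6, col = 'maroon'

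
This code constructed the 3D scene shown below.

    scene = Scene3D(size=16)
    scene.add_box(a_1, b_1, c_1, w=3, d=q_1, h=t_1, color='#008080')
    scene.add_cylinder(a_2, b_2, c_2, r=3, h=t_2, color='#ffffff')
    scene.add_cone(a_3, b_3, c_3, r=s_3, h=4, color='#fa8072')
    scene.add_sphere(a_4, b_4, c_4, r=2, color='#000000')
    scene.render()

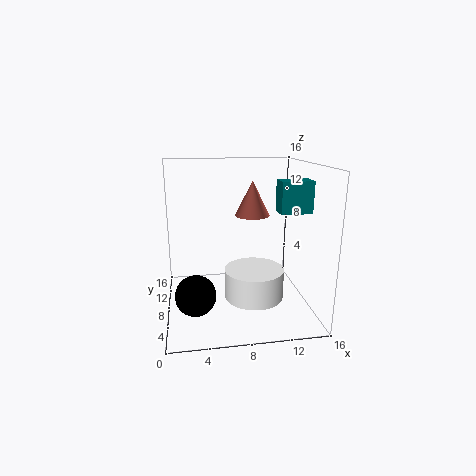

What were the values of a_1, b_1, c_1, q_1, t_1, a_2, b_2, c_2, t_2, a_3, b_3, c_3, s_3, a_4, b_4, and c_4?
a_1 = 11; b_1 = 2; c_1 = 12; q_1 = 2; t_1 = 3; a_2 = 9; b_2 = 4; c_2 = 3; t_2 = 3; a_3 = 10; b_3 = 10; c_3 = 10; s_3 = 2; a_4 = 3; b_4 = 3; c_4 = 4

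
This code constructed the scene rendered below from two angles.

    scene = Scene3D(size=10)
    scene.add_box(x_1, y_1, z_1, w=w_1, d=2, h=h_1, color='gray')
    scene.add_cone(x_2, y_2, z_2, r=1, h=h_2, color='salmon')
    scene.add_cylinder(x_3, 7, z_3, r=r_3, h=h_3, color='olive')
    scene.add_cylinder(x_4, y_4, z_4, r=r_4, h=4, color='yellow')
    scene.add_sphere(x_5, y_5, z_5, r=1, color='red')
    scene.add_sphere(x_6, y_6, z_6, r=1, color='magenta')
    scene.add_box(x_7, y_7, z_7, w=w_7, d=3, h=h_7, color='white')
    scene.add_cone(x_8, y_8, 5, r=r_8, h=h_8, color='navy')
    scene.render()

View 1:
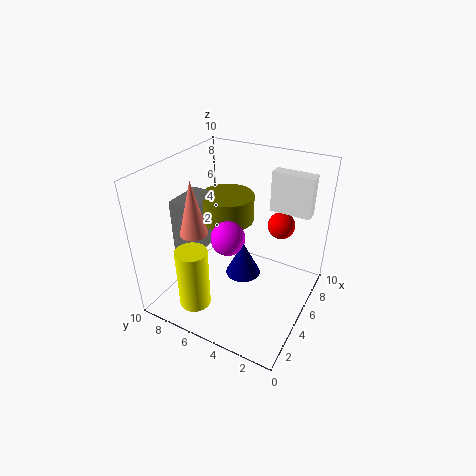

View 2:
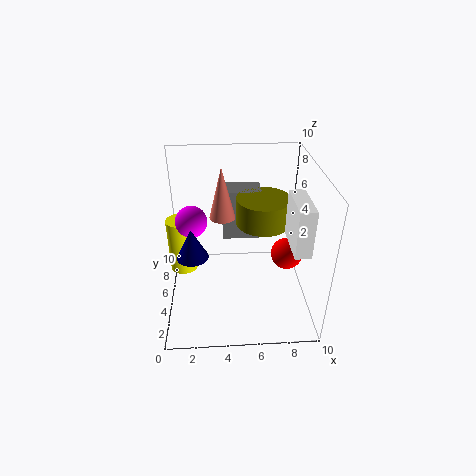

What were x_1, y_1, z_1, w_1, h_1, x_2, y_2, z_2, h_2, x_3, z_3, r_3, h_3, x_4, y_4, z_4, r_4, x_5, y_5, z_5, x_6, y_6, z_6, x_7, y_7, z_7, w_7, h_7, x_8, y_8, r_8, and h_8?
x_1 = 4
y_1 = 8
z_1 = 3
w_1 = 3
h_1 = 4
x_2 = 4
y_2 = 8
z_2 = 5
h_2 = 4
x_3 = 7
z_3 = 5
r_3 = 2
h_3 = 2
x_4 = 1
y_4 = 6
z_4 = 2
r_4 = 1
x_5 = 8
y_5 = 3
z_5 = 5
x_6 = 2
y_6 = 4
z_6 = 7
x_7 = 8
y_7 = 1
z_7 = 6
w_7 = 1
h_7 = 3
x_8 = 2
y_8 = 3
r_8 = 1
h_8 = 2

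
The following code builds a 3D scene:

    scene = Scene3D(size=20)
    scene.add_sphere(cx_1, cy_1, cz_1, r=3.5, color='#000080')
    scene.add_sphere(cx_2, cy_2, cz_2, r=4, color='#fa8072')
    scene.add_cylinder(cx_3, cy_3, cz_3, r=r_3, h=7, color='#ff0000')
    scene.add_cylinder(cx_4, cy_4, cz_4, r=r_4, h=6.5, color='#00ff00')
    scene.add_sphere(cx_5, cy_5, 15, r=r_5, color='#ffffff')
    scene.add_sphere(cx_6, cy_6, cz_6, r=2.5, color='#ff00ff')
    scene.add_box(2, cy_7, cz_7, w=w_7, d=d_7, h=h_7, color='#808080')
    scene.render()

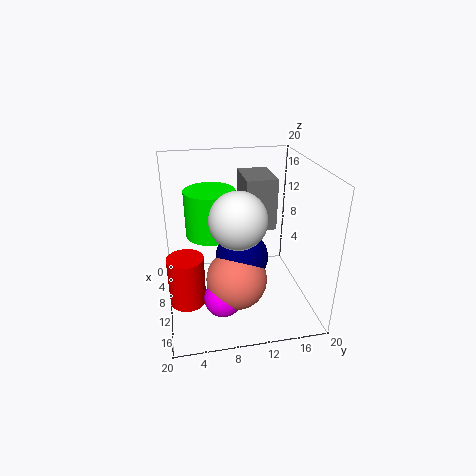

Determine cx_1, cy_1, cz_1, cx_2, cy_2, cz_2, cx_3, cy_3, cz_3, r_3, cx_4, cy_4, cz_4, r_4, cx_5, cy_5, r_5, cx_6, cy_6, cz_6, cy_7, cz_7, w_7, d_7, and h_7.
cx_1 = 12.5; cy_1 = 10; cz_1 = 8.5; cx_2 = 14; cy_2 = 9; cz_2 = 6; cx_3 = 11.5; cy_3 = 2.5; cz_3 = 1.5; r_3 = 2.5; cx_4 = 8; cy_4 = 6.5; cz_4 = 10; r_4 = 3.5; cx_5 = 15; cy_5 = 9; r_5 = 3.5; cx_6 = 15; cy_6 = 7; cz_6 = 4; cy_7 = 11.5; cz_7 = 10; w_7 = 6.5; d_7 = 4.5; h_7 = 7.5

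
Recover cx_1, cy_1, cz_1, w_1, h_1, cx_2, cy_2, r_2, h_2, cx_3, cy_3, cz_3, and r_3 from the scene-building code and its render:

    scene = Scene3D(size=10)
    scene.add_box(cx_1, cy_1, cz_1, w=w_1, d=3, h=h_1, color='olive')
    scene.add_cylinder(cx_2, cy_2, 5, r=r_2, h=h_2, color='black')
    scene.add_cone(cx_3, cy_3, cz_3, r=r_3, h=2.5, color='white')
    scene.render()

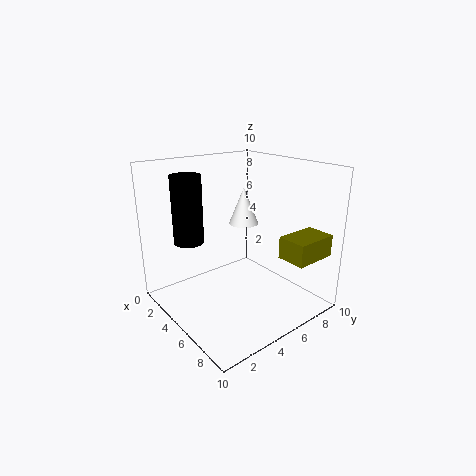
cx_1 = 7.5; cy_1 = 6.5; cz_1 = 4; w_1 = 2; h_1 = 1.5; cx_2 = 3.5; cy_2 = 2; r_2 = 1; h_2 = 4.5; cx_3 = 5; cy_3 = 5.5; cz_3 = 6; r_3 = 1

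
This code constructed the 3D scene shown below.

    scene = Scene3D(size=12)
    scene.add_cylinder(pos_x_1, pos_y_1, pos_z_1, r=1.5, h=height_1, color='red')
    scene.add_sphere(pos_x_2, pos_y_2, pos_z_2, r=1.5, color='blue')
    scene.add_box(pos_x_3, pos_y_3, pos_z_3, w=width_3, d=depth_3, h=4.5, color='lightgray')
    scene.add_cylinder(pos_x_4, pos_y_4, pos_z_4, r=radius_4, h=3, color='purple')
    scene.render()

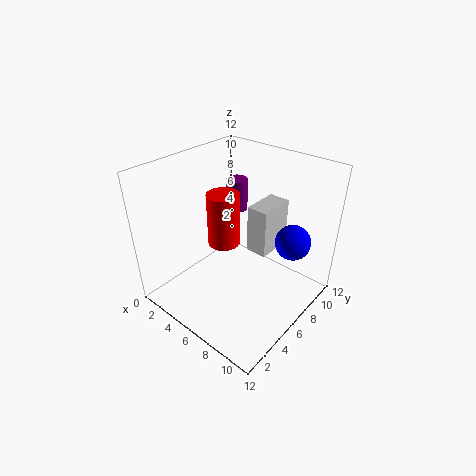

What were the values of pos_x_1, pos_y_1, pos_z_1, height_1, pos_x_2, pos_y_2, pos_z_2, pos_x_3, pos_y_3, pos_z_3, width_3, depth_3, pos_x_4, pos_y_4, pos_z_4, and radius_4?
pos_x_1 = 3
pos_y_1 = 7.5
pos_z_1 = 3.5
height_1 = 5
pos_x_2 = 9.5
pos_y_2 = 9
pos_z_2 = 5.5
pos_x_3 = 5
pos_y_3 = 8.5
pos_z_3 = 3
width_3 = 2
depth_3 = 3.5
pos_x_4 = 2.5
pos_y_4 = 10
pos_z_4 = 6
radius_4 = 1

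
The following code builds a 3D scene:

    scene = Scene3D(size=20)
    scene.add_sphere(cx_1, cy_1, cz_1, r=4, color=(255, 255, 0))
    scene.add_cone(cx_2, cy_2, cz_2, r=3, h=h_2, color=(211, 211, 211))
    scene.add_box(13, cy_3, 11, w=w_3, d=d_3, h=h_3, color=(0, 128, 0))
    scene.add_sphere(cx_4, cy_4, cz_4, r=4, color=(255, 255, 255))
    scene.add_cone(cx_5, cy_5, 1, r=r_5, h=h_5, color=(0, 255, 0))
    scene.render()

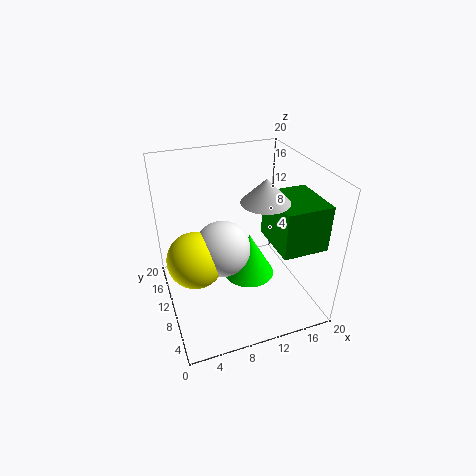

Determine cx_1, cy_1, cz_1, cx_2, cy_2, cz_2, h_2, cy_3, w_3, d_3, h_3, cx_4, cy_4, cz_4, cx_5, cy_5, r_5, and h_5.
cx_1 = 4, cy_1 = 11, cz_1 = 7, cx_2 = 12, cy_2 = 6, cz_2 = 17, h_2 = 3, cy_3 = 2, w_3 = 6, d_3 = 7, h_3 = 6, cx_4 = 8, cy_4 = 11, cz_4 = 8, cx_5 = 13, cy_5 = 13, r_5 = 4, h_5 = 7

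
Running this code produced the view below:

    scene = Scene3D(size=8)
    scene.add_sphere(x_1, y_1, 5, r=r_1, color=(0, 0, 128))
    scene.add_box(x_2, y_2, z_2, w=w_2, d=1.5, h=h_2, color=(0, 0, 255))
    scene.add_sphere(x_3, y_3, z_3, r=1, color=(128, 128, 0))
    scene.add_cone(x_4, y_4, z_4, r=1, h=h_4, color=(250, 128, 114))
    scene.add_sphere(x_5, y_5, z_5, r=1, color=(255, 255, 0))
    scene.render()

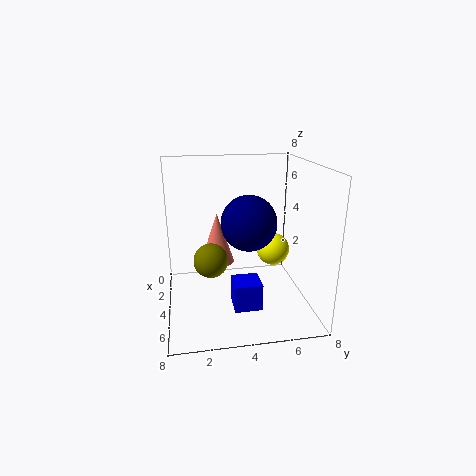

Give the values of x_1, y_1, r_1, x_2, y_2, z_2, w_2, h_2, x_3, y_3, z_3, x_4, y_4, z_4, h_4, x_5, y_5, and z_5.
x_1 = 4.5; y_1 = 4.5; r_1 = 1.5; x_2 = 4.5; y_2 = 3.5; z_2 = 0.5; w_2 = 1.5; h_2 = 1.5; x_3 = 3.5; y_3 = 2.5; z_3 = 2.5; x_4 = 2.5; y_4 = 3; z_4 = 2; h_4 = 3; x_5 = 2.5; y_5 = 6.5; z_5 = 2.5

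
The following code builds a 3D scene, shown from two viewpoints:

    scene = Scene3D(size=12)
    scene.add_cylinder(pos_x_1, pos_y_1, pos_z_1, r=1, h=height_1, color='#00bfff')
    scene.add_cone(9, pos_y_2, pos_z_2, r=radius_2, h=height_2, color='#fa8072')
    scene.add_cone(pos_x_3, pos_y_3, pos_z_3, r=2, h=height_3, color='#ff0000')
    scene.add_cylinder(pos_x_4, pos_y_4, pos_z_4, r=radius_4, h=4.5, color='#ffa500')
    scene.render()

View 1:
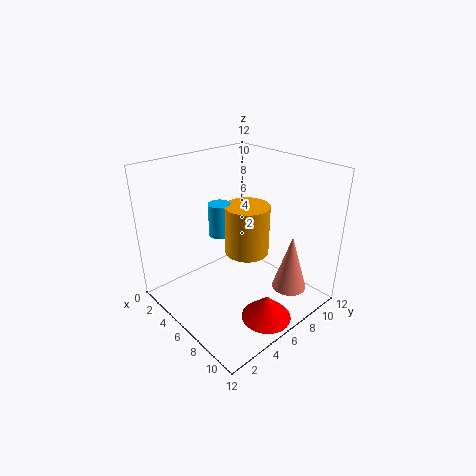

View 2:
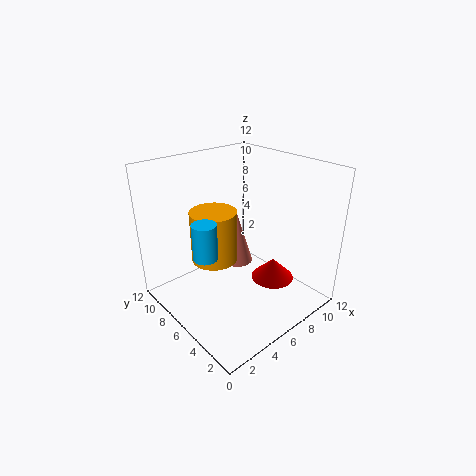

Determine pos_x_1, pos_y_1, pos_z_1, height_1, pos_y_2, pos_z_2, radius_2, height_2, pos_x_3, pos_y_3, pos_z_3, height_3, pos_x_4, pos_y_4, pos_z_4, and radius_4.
pos_x_1 = 3; pos_y_1 = 6.5; pos_z_1 = 5; height_1 = 3; pos_y_2 = 9.5; pos_z_2 = 1; radius_2 = 1.5; height_2 = 5; pos_x_3 = 10; pos_y_3 = 5.5; pos_z_3 = 0.5; height_3 = 2; pos_x_4 = 5; pos_y_4 = 8; pos_z_4 = 3.5; radius_4 = 2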